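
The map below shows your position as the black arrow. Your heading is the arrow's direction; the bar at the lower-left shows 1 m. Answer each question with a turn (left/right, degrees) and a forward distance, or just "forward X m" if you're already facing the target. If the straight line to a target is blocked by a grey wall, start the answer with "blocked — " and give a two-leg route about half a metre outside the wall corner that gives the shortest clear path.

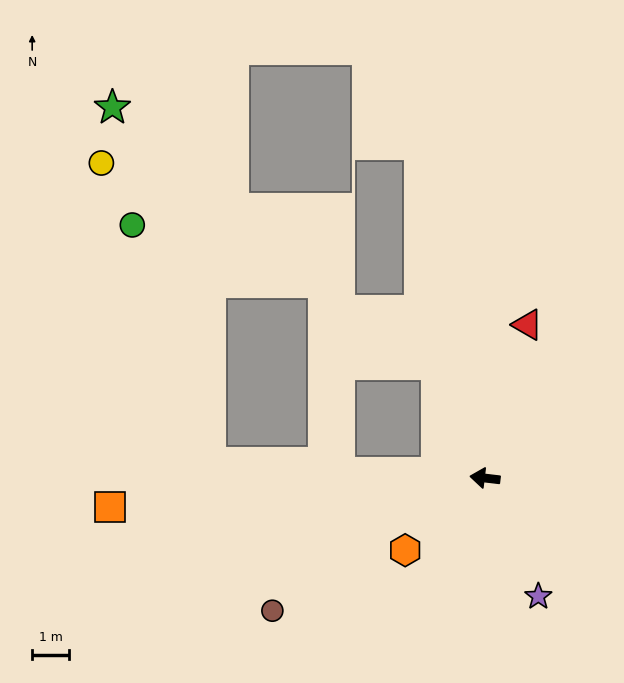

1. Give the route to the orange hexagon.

turn left 49°, forward 2.9 m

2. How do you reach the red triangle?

turn right 99°, forward 4.3 m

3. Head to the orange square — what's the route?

turn left 11°, forward 10.1 m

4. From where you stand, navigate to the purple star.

turn left 121°, forward 3.5 m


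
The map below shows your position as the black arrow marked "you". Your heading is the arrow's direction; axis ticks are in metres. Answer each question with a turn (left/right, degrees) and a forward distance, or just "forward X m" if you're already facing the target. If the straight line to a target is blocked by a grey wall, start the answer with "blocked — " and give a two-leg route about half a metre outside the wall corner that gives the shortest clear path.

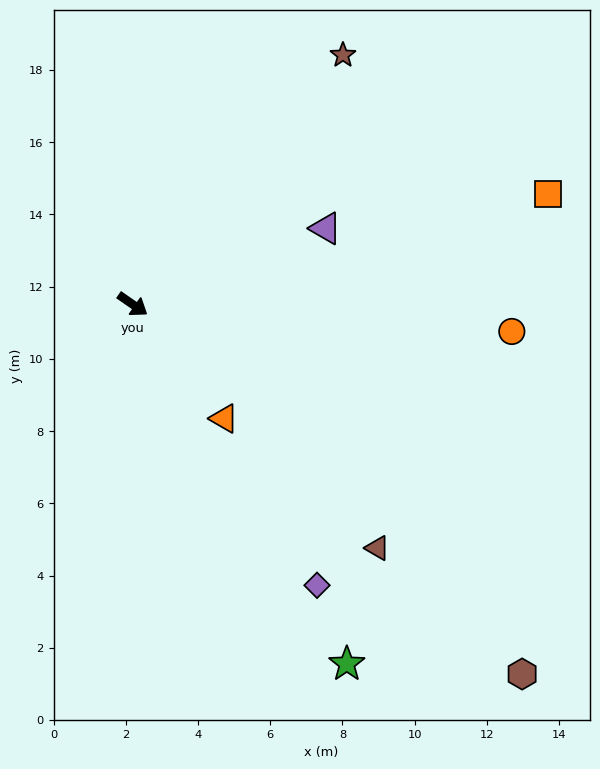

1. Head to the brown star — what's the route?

turn left 85°, forward 9.0 m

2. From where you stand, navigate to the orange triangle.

turn right 17°, forward 4.0 m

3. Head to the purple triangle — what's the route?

turn left 56°, forward 5.7 m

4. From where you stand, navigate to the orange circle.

turn left 31°, forward 10.5 m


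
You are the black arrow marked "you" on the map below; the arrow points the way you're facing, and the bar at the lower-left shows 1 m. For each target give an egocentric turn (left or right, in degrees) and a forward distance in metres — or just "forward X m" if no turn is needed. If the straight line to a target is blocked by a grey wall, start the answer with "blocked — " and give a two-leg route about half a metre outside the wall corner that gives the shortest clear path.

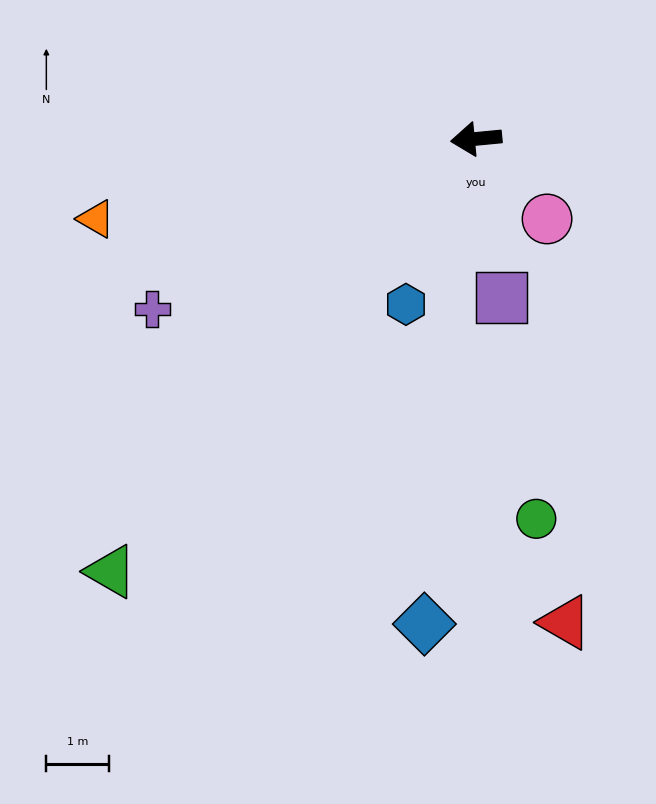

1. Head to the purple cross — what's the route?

turn left 22°, forward 5.9 m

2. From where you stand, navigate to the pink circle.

turn left 126°, forward 1.7 m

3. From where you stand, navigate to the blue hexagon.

turn left 62°, forward 2.9 m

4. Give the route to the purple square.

turn left 94°, forward 2.6 m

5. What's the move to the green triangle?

turn left 44°, forward 9.1 m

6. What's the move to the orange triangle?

turn left 6°, forward 6.2 m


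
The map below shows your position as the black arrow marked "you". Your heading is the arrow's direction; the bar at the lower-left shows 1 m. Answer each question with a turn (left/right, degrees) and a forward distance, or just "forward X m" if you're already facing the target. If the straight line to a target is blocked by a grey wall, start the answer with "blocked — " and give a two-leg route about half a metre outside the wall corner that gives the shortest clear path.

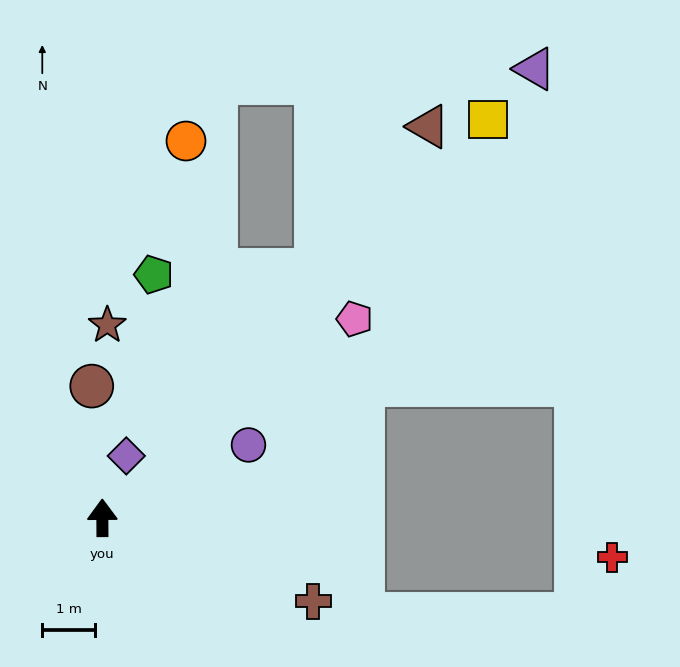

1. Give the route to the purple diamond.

turn right 21°, forward 1.3 m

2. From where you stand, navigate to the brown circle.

turn left 4°, forward 2.5 m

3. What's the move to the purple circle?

turn right 64°, forward 3.1 m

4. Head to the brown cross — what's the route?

turn right 112°, forward 4.3 m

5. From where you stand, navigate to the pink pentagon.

turn right 52°, forward 6.1 m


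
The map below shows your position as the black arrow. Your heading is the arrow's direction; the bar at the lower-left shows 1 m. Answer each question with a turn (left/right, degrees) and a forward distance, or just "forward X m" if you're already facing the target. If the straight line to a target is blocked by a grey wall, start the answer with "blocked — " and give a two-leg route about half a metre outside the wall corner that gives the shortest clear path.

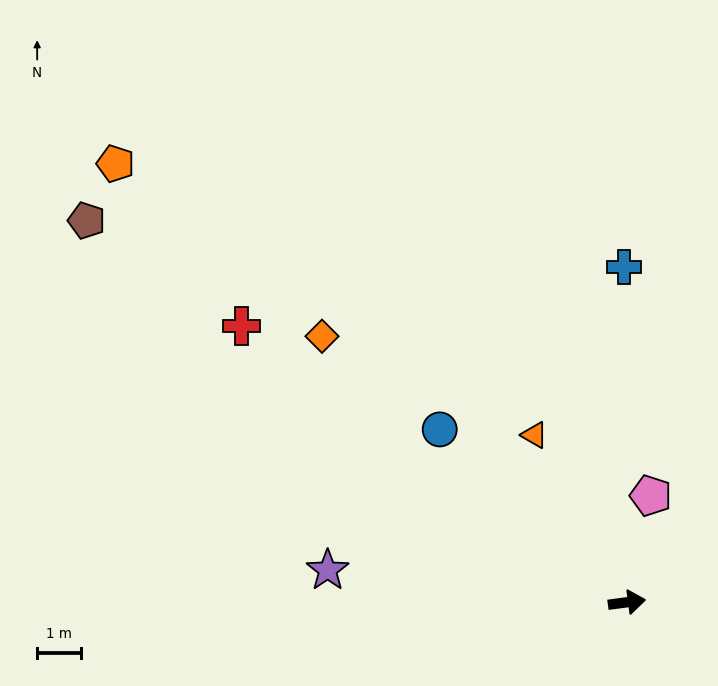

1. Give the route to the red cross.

turn left 137°, forward 10.8 m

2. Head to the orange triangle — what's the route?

turn left 111°, forward 4.4 m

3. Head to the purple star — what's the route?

turn left 166°, forward 6.9 m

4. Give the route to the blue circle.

turn left 130°, forward 5.8 m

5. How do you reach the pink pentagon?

turn left 70°, forward 2.5 m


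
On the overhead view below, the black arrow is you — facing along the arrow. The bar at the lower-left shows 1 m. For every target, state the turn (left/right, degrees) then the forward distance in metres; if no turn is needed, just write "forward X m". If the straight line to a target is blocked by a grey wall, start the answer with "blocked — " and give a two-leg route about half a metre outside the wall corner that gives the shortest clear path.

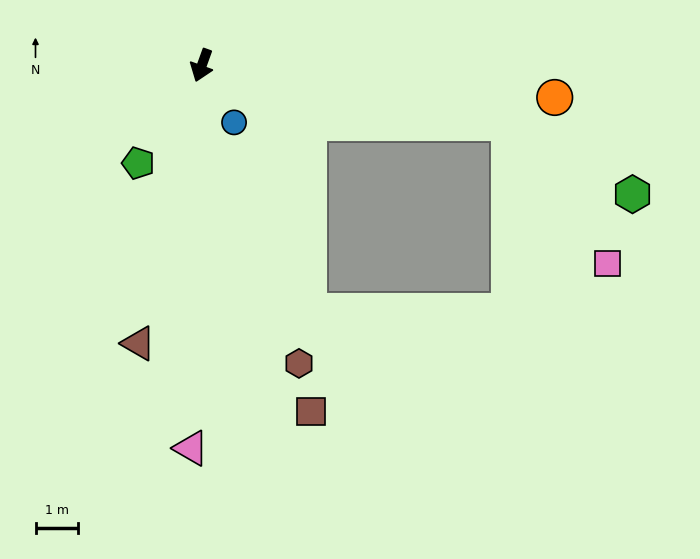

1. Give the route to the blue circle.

turn left 49°, forward 1.5 m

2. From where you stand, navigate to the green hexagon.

blocked — turn left 99°, forward 7.4 m, then turn right 19°, forward 3.4 m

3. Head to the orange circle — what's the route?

turn left 105°, forward 8.3 m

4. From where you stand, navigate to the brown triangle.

turn left 7°, forward 6.7 m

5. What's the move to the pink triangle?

turn left 18°, forward 9.0 m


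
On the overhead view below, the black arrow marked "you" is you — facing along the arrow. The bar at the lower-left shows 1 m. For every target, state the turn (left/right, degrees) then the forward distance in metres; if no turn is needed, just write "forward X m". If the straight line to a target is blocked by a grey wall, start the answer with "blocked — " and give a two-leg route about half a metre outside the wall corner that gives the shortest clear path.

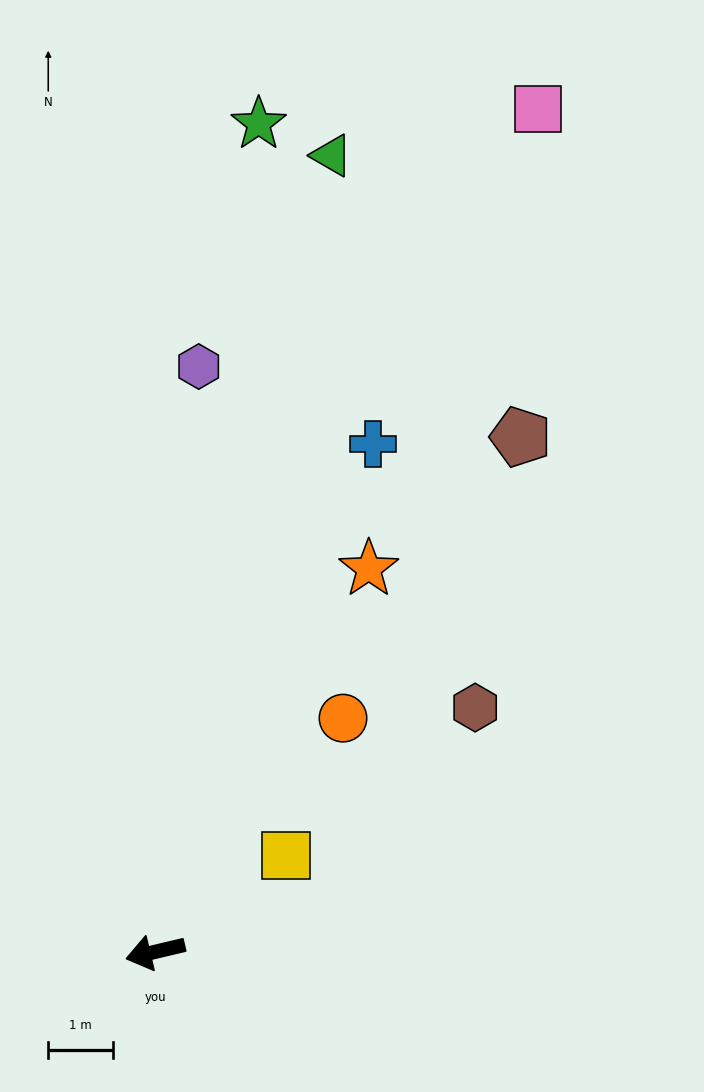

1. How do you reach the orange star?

turn right 132°, forward 6.8 m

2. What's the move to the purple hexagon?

turn right 108°, forward 9.1 m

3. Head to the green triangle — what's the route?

turn right 116°, forward 12.6 m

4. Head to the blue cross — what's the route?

turn right 127°, forward 8.5 m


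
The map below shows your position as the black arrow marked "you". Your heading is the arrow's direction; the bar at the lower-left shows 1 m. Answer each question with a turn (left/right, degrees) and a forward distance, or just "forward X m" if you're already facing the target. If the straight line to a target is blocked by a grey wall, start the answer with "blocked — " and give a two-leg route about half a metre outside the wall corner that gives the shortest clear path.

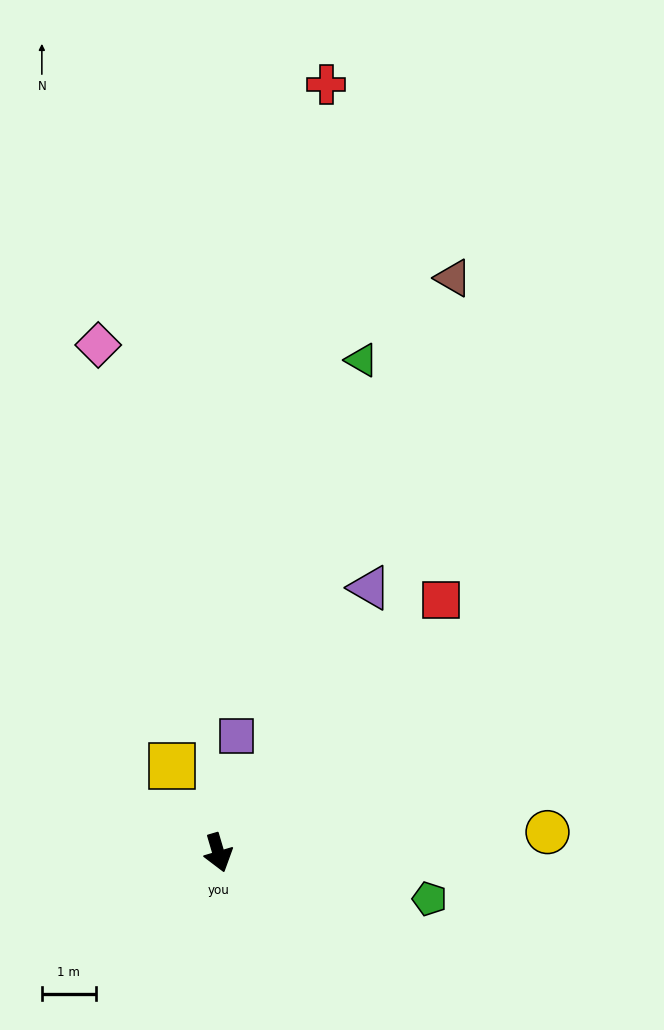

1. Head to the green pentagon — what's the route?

turn left 61°, forward 4.0 m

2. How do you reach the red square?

turn left 122°, forward 6.3 m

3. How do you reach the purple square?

turn left 155°, forward 2.2 m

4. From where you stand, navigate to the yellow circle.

turn left 77°, forward 6.1 m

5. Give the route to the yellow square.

turn right 168°, forward 1.8 m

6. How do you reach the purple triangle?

turn left 134°, forward 5.7 m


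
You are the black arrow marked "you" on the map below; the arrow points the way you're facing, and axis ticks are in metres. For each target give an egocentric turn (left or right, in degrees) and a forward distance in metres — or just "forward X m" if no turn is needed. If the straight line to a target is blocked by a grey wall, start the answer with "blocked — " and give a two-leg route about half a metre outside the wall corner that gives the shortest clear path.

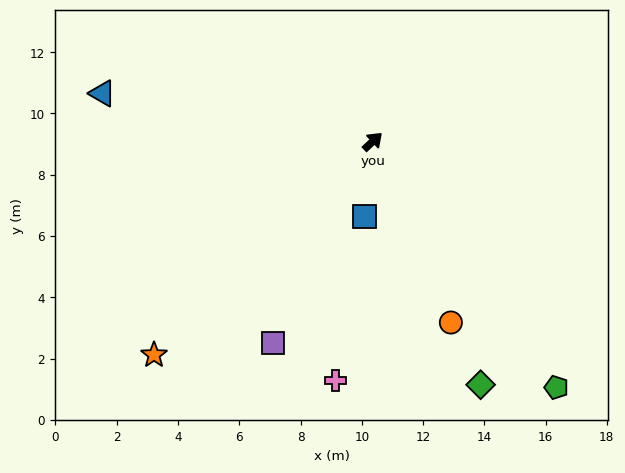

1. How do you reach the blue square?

turn right 139°, forward 2.5 m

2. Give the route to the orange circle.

turn right 110°, forward 6.4 m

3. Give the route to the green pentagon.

turn right 96°, forward 10.0 m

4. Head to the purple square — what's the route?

turn right 160°, forward 7.3 m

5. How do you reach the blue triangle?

turn left 127°, forward 9.0 m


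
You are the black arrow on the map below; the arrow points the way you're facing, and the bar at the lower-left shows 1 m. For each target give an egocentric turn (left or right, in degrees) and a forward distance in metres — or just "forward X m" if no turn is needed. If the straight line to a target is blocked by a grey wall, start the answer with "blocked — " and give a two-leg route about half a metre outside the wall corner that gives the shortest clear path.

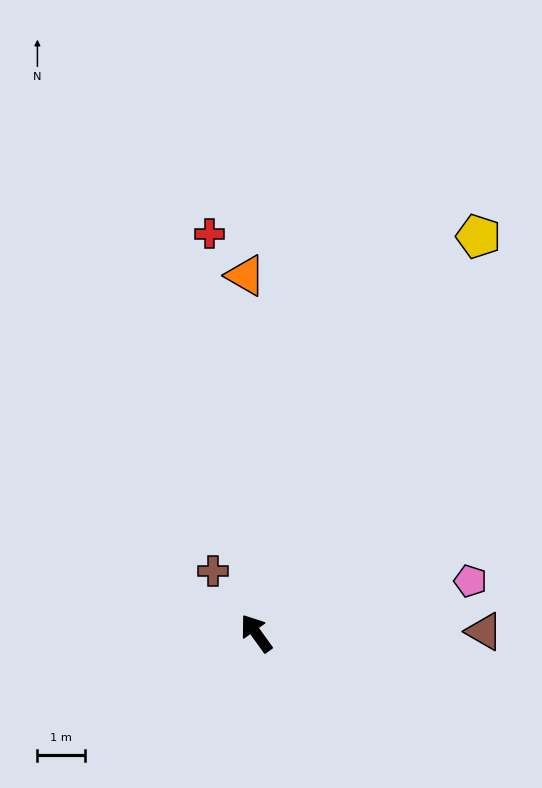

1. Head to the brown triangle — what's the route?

turn right 125°, forward 4.8 m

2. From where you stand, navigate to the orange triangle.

turn right 34°, forward 7.6 m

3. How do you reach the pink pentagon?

turn right 112°, forward 4.7 m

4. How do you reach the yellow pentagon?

turn right 65°, forward 9.6 m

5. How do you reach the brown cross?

forward 1.6 m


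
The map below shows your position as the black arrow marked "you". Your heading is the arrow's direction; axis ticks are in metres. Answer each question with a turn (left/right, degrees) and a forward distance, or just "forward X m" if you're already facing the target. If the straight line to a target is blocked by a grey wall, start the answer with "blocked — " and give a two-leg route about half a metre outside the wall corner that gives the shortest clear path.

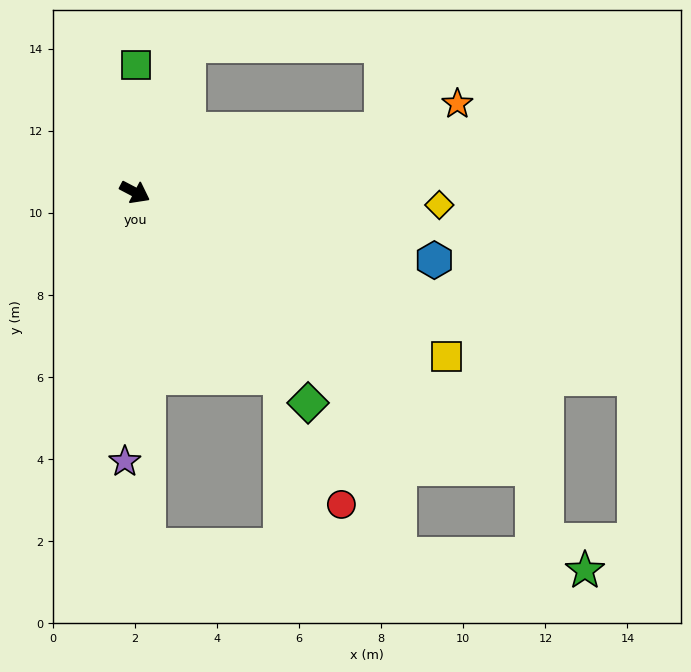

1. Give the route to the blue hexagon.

turn left 15°, forward 7.5 m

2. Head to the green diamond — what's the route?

turn right 23°, forward 6.6 m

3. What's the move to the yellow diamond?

turn left 25°, forward 7.4 m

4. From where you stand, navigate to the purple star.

turn right 64°, forward 6.6 m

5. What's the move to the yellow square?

forward 8.6 m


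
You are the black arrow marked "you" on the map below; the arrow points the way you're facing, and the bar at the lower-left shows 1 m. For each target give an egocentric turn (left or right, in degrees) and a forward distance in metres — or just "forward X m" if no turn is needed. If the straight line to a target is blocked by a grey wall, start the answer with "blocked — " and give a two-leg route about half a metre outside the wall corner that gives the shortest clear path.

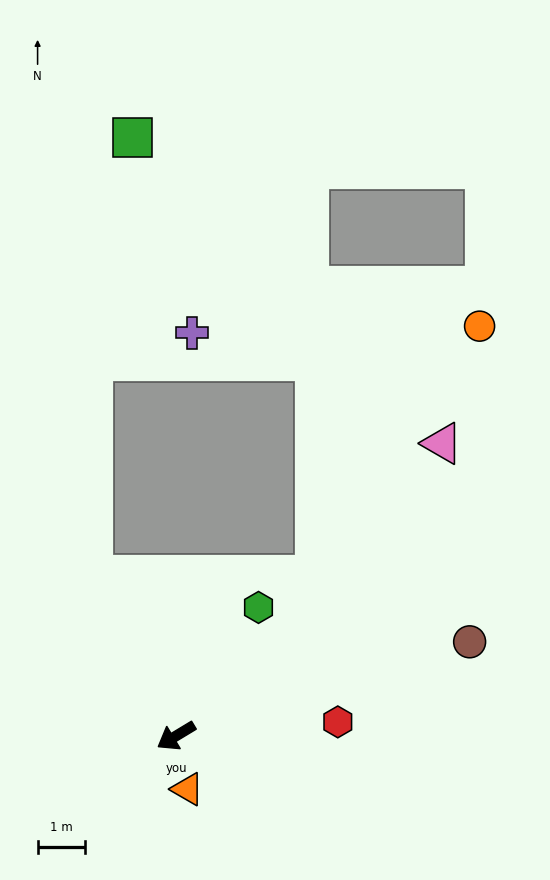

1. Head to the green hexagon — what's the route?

turn right 154°, forward 3.2 m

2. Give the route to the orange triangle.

turn left 71°, forward 1.2 m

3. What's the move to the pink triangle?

turn right 163°, forward 8.4 m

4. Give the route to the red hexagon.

turn left 154°, forward 3.5 m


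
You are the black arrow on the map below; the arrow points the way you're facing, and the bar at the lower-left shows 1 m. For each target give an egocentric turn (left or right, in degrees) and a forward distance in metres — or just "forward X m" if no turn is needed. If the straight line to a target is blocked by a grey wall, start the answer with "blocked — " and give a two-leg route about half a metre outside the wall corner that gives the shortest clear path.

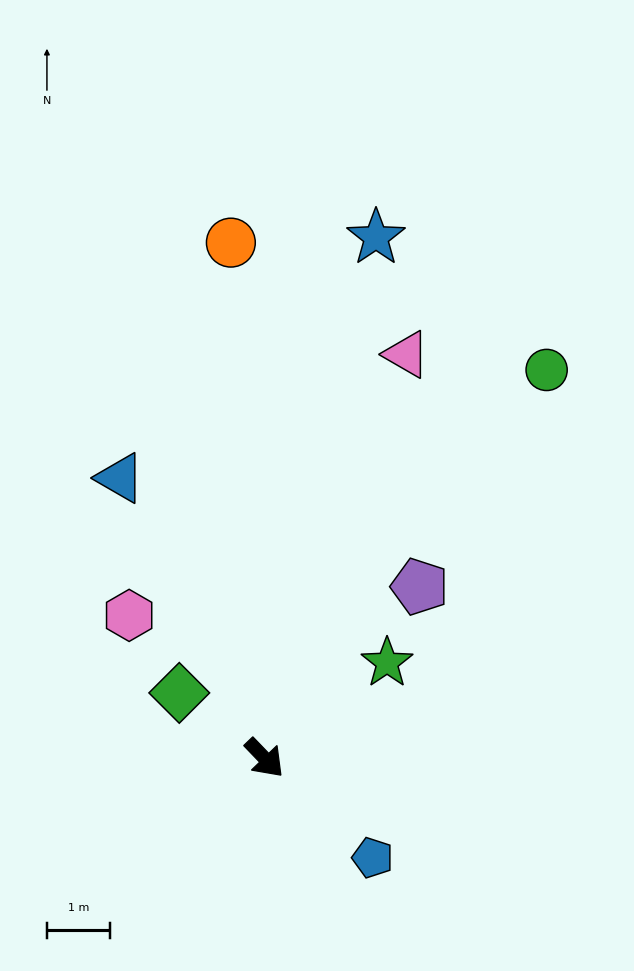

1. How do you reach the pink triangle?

turn left 117°, forward 6.8 m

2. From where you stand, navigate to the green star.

turn left 84°, forward 2.5 m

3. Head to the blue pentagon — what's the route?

turn left 3°, forward 2.3 m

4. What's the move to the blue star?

turn left 124°, forward 8.4 m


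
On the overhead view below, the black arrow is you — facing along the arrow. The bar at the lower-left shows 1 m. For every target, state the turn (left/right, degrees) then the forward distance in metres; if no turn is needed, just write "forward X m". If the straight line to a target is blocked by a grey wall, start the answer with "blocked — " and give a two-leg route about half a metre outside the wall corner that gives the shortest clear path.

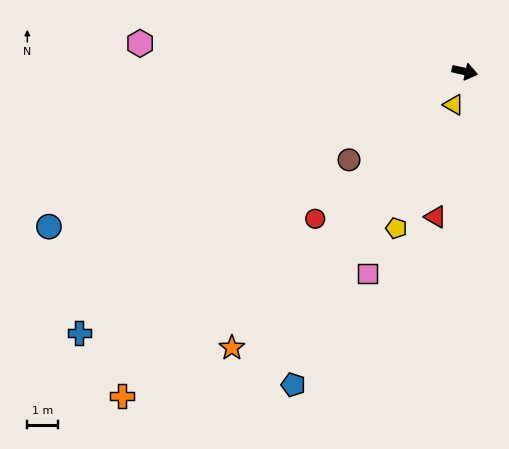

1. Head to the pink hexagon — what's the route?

turn right 172°, forward 10.6 m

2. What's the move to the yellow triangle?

turn right 96°, forward 1.1 m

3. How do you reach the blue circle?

turn right 147°, forward 14.4 m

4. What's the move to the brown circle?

turn right 130°, forward 4.7 m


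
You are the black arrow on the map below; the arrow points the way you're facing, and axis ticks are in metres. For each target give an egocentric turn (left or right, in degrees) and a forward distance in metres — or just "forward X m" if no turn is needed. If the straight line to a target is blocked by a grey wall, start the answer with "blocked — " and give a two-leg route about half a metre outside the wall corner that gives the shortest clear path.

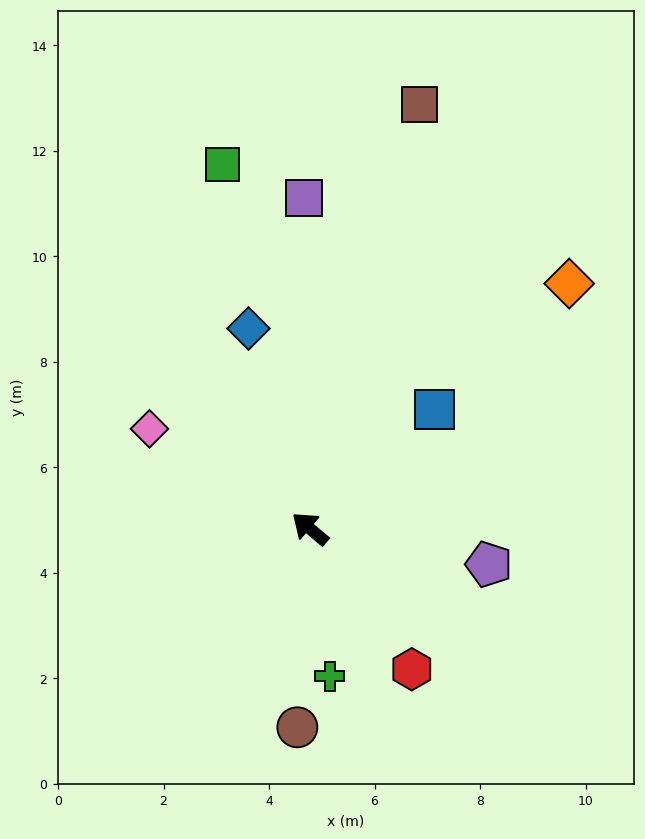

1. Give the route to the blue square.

turn right 96°, forward 3.3 m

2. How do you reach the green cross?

turn left 138°, forward 2.8 m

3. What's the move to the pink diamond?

turn left 8°, forward 3.6 m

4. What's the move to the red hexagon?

turn left 166°, forward 3.3 m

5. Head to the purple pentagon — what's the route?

turn right 151°, forward 3.5 m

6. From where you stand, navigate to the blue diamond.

turn right 33°, forward 4.0 m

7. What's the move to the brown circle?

turn left 127°, forward 3.8 m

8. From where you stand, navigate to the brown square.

turn right 64°, forward 8.3 m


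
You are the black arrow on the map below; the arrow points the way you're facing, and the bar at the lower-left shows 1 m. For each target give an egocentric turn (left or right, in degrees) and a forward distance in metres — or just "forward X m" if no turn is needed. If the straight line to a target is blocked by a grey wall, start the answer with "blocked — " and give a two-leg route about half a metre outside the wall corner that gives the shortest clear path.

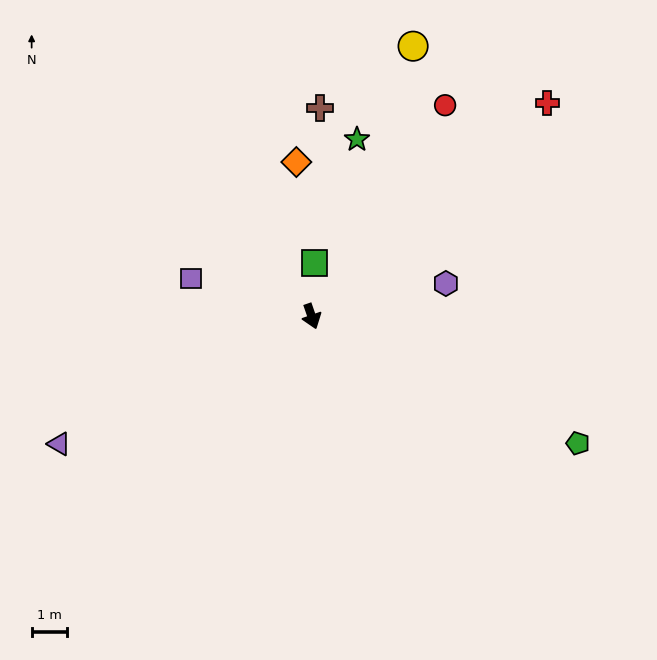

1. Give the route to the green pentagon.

turn left 45°, forward 8.3 m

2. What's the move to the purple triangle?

turn right 82°, forward 8.0 m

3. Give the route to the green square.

turn left 158°, forward 1.5 m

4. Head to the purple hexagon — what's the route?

turn left 85°, forward 3.9 m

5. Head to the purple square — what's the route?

turn right 126°, forward 3.6 m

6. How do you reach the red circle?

turn left 129°, forward 7.0 m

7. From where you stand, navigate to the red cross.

turn left 113°, forward 9.0 m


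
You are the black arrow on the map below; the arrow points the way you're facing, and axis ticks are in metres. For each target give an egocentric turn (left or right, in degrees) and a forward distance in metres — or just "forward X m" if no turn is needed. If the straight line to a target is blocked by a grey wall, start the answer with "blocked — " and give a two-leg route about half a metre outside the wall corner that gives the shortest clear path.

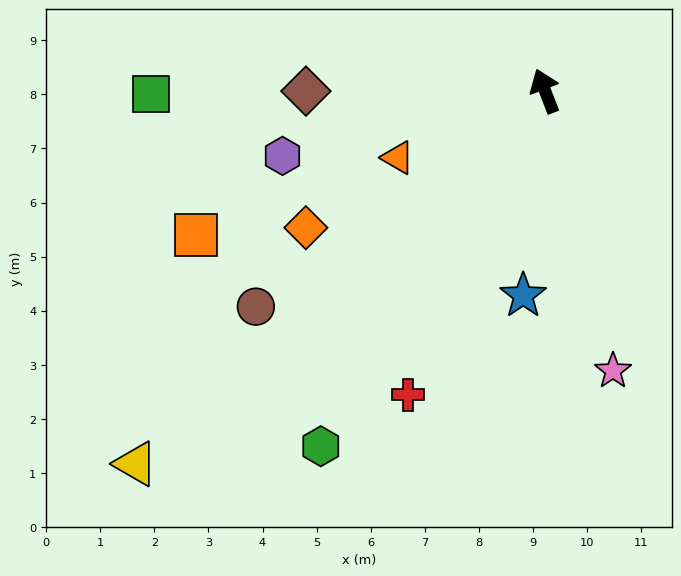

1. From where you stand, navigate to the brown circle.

turn left 106°, forward 6.7 m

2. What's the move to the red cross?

turn left 135°, forward 6.2 m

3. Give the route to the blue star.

turn left 153°, forward 3.8 m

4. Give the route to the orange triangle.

turn left 93°, forward 3.0 m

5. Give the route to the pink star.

turn left 173°, forward 5.3 m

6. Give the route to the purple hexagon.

turn left 83°, forward 5.0 m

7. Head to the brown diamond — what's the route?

turn left 69°, forward 4.4 m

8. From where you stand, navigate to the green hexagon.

turn left 127°, forward 7.8 m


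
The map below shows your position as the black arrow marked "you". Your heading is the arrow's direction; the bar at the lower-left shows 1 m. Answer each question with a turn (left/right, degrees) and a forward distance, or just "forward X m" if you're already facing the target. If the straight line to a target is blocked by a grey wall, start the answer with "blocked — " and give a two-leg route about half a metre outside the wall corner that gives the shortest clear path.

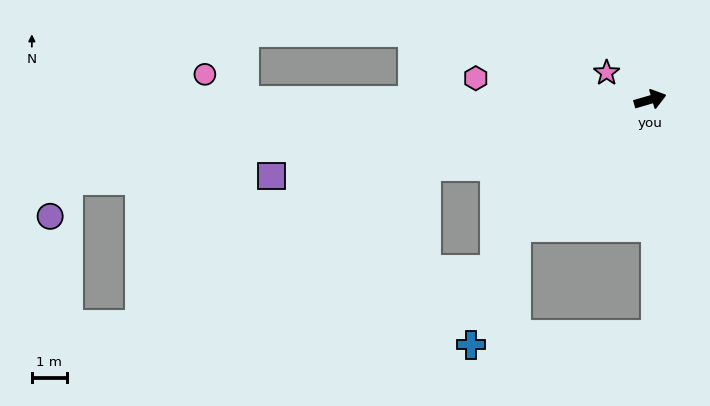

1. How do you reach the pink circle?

blocked — turn left 164°, forward 11.6 m, then turn right 34°, forward 1.4 m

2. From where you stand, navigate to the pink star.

turn left 132°, forward 1.5 m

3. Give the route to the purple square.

turn left 175°, forward 11.0 m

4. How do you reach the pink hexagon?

turn left 157°, forward 5.0 m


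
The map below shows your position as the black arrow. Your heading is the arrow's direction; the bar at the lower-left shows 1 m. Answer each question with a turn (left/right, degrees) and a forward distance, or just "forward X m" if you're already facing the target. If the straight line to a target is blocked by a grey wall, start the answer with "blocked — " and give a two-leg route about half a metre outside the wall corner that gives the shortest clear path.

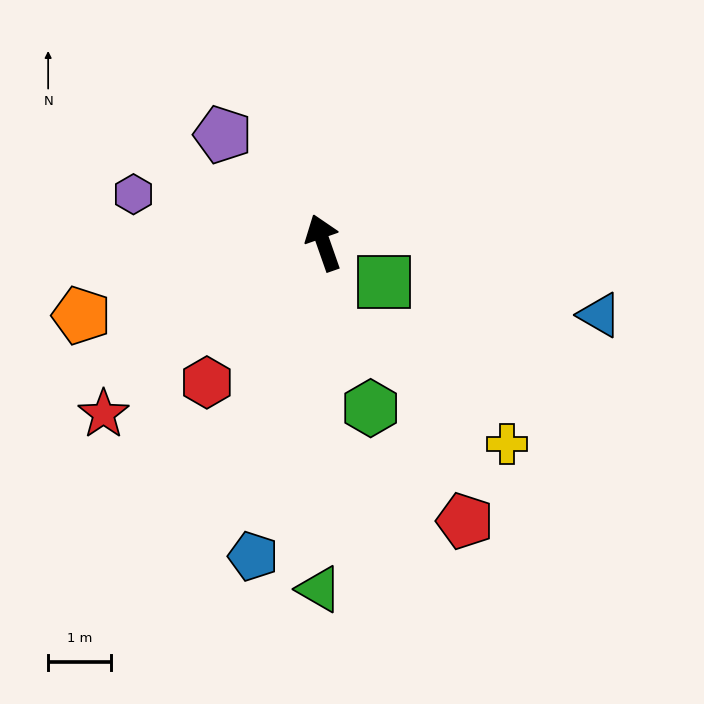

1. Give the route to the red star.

turn left 109°, forward 4.4 m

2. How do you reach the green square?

turn right 142°, forward 1.2 m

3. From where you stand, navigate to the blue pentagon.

turn left 148°, forward 5.1 m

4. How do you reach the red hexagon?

turn left 121°, forward 2.9 m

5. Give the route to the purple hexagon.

turn left 56°, forward 3.1 m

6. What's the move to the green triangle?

turn left 160°, forward 5.5 m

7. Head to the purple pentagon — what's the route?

turn left 24°, forward 2.4 m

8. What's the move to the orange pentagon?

turn left 87°, forward 4.0 m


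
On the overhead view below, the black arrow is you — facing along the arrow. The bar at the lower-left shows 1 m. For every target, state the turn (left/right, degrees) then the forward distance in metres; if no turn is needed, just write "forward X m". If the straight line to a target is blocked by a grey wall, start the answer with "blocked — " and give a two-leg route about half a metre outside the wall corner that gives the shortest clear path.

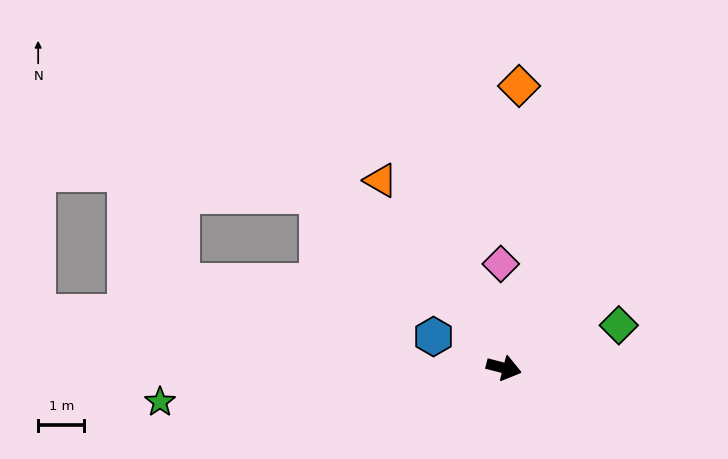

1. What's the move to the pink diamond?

turn left 106°, forward 2.3 m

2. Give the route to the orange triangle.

turn left 138°, forward 4.9 m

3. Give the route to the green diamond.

turn left 35°, forward 2.7 m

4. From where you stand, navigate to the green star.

turn right 160°, forward 7.5 m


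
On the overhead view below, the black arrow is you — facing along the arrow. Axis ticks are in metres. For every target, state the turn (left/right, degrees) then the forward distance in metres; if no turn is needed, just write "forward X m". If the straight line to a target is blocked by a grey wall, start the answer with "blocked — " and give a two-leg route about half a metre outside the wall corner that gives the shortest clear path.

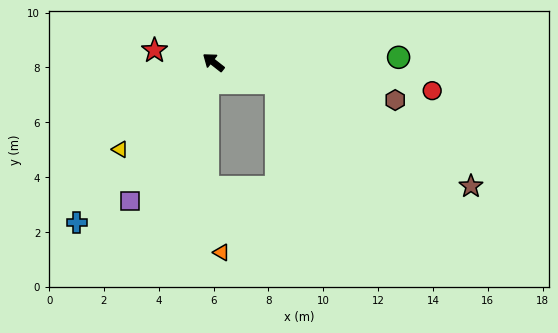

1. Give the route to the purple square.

turn left 97°, forward 5.9 m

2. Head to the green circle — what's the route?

turn right 140°, forward 6.8 m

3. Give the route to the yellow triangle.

turn left 81°, forward 4.7 m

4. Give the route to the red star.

turn left 27°, forward 2.2 m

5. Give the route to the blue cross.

turn left 88°, forward 7.7 m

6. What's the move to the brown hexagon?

turn right 154°, forward 6.8 m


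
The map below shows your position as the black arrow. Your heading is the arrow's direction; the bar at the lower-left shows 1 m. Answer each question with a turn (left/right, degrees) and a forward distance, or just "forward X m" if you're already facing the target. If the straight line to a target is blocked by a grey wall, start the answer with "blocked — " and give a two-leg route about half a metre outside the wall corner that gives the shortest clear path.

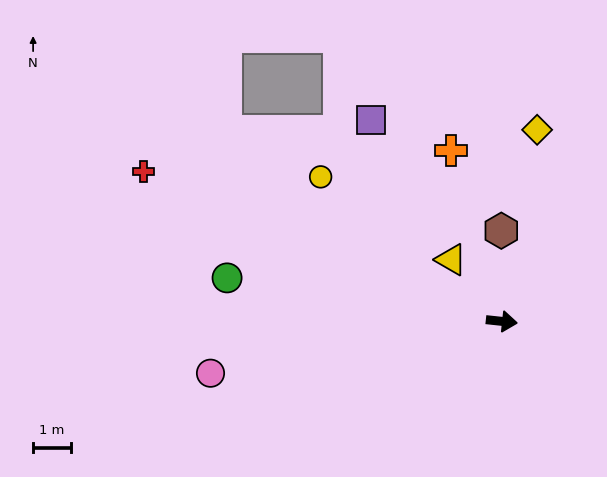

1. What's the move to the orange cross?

turn left 113°, forward 4.7 m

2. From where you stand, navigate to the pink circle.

turn right 164°, forward 7.8 m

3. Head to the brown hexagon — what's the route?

turn left 96°, forward 2.4 m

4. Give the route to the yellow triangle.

turn left 136°, forward 2.1 m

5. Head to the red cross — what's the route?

turn left 163°, forward 10.3 m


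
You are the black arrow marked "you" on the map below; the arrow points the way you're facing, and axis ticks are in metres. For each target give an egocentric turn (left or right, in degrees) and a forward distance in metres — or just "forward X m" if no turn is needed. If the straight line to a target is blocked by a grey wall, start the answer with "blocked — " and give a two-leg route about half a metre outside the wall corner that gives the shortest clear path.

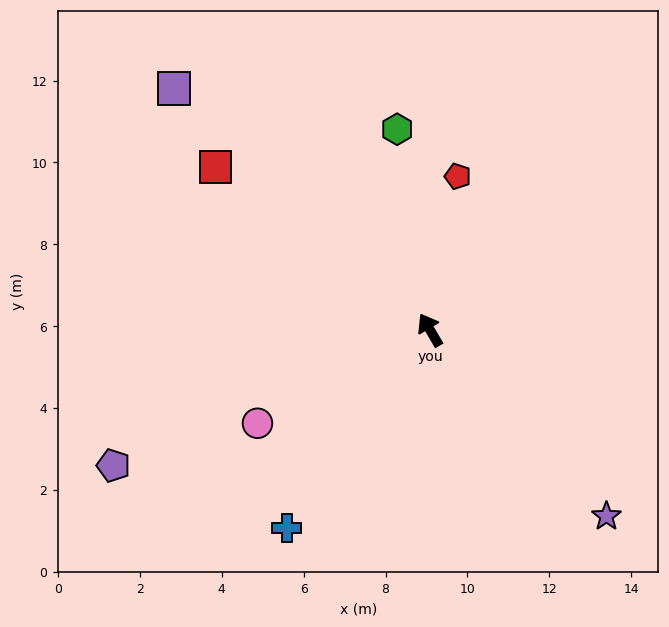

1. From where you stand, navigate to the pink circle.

turn left 88°, forward 4.8 m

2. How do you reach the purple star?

turn right 167°, forward 6.3 m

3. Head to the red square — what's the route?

turn left 22°, forward 6.6 m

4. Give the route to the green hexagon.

turn right 21°, forward 5.0 m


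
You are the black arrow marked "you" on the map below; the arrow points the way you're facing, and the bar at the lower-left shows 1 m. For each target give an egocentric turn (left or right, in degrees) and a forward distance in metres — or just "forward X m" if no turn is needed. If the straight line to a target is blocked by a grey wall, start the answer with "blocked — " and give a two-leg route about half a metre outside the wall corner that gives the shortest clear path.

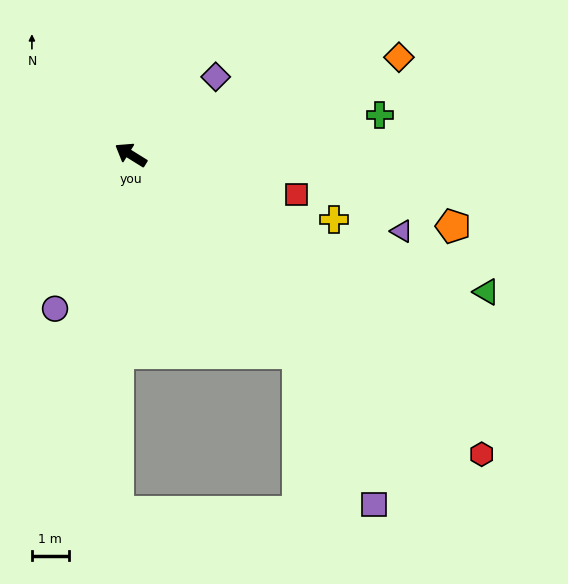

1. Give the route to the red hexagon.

turn left 171°, forward 12.6 m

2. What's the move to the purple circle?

turn left 96°, forward 4.7 m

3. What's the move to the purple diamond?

turn right 106°, forward 3.1 m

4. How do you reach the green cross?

turn right 139°, forward 6.9 m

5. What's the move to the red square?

turn right 162°, forward 4.6 m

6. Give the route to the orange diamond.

turn right 128°, forward 7.8 m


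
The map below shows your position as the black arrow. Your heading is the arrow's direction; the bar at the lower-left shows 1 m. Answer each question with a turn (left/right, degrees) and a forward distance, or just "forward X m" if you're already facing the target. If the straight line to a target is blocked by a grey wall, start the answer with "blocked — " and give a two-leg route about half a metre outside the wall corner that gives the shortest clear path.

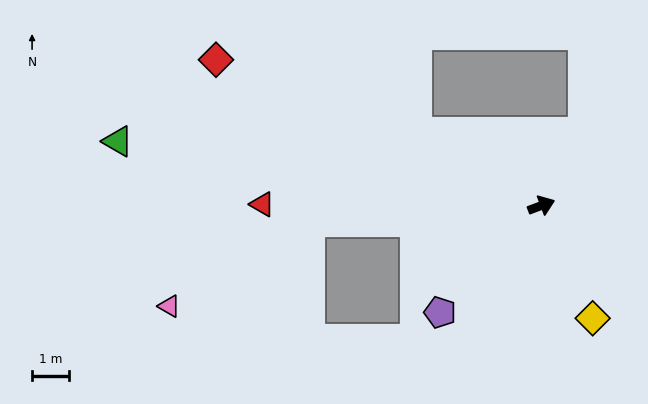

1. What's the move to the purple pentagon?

turn right 154°, forward 4.0 m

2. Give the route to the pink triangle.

blocked — turn left 163°, forward 6.2 m, then turn left 28°, forward 4.4 m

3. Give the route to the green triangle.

turn left 151°, forward 11.5 m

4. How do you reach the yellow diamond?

turn right 86°, forward 3.3 m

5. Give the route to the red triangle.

turn left 159°, forward 7.5 m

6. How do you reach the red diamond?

turn left 135°, forward 9.6 m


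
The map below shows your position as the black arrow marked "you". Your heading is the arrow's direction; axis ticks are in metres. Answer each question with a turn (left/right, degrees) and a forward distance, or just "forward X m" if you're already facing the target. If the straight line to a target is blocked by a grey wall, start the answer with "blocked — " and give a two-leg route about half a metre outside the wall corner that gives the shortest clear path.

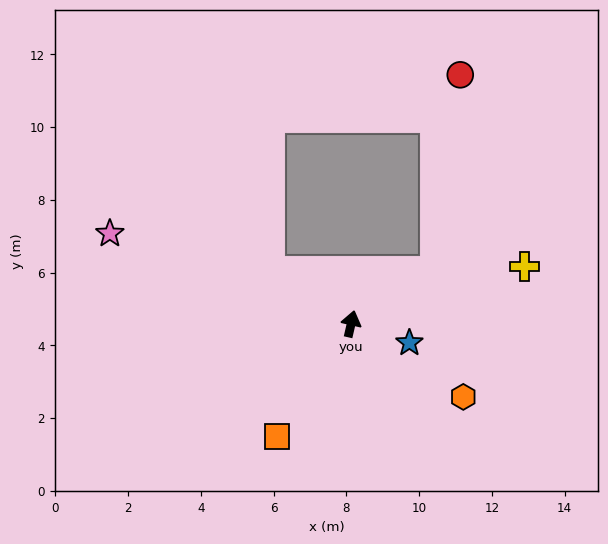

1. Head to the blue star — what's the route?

turn right 95°, forward 1.7 m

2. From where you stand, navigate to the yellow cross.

turn right 59°, forward 5.0 m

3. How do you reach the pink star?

turn left 82°, forward 7.1 m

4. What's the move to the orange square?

turn left 160°, forward 3.7 m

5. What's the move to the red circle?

blocked — turn right 45°, forward 2.7 m, then turn left 51°, forward 5.4 m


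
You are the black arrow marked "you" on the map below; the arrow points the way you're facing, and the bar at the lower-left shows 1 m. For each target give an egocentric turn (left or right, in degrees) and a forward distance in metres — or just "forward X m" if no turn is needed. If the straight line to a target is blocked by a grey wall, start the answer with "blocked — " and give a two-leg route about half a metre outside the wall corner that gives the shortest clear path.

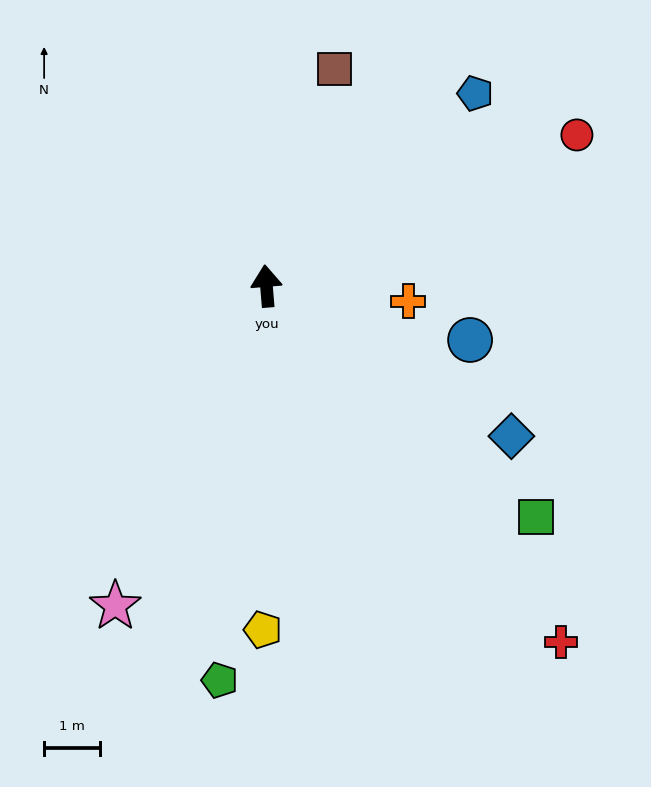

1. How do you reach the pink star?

turn left 150°, forward 6.4 m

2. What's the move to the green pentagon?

turn left 169°, forward 7.1 m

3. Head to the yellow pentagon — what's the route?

turn left 175°, forward 6.2 m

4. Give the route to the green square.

turn right 135°, forward 6.4 m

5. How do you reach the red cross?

turn right 145°, forward 8.3 m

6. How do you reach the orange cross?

turn right 101°, forward 2.6 m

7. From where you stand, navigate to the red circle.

turn right 69°, forward 6.2 m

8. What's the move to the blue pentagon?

turn right 52°, forward 5.1 m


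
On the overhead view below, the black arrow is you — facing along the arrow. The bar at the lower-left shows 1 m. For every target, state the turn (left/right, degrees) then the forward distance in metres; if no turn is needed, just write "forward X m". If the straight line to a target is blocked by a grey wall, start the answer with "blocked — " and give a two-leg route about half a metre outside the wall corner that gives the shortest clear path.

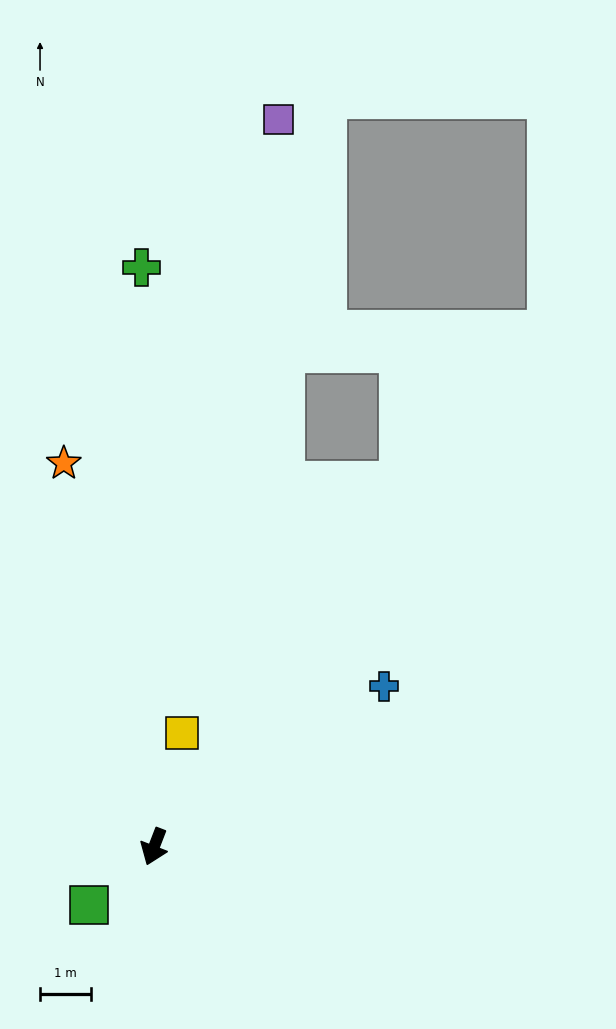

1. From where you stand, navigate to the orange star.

turn right 146°, forward 7.7 m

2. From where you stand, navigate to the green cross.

turn right 158°, forward 11.3 m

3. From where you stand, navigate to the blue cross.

turn left 146°, forward 5.5 m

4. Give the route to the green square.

turn right 27°, forward 1.7 m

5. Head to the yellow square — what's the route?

turn right 173°, forward 2.3 m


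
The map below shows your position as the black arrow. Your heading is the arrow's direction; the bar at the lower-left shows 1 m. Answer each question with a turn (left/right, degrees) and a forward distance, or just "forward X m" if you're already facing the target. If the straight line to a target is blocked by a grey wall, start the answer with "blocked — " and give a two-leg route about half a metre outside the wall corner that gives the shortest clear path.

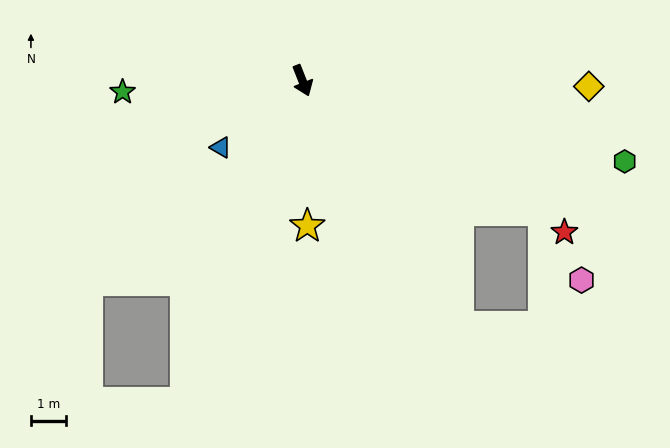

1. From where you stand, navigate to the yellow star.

turn right 20°, forward 4.1 m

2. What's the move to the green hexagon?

turn left 54°, forward 9.4 m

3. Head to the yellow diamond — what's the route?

turn left 67°, forward 8.1 m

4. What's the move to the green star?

turn right 108°, forward 5.1 m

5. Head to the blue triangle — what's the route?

turn right 72°, forward 3.0 m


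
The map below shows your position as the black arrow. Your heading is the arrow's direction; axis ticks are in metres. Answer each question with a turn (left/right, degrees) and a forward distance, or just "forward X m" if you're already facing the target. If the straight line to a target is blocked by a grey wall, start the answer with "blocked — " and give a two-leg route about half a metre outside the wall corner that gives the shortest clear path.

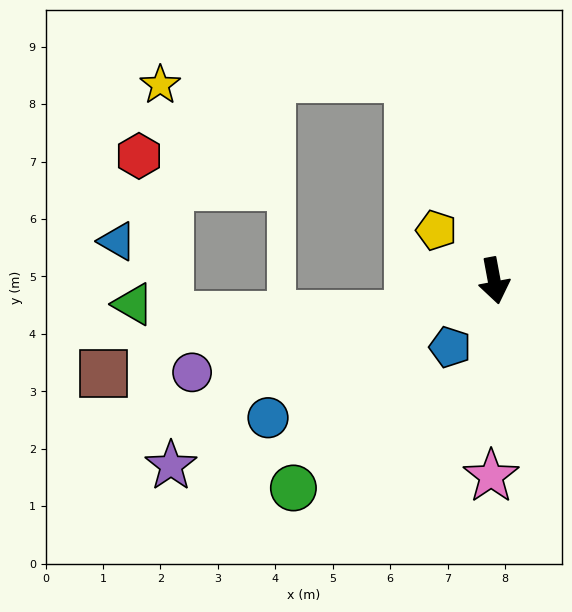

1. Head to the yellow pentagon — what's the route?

turn right 142°, forward 1.3 m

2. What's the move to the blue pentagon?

turn right 44°, forward 1.4 m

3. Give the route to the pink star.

turn right 11°, forward 3.4 m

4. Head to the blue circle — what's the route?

turn right 69°, forward 4.6 m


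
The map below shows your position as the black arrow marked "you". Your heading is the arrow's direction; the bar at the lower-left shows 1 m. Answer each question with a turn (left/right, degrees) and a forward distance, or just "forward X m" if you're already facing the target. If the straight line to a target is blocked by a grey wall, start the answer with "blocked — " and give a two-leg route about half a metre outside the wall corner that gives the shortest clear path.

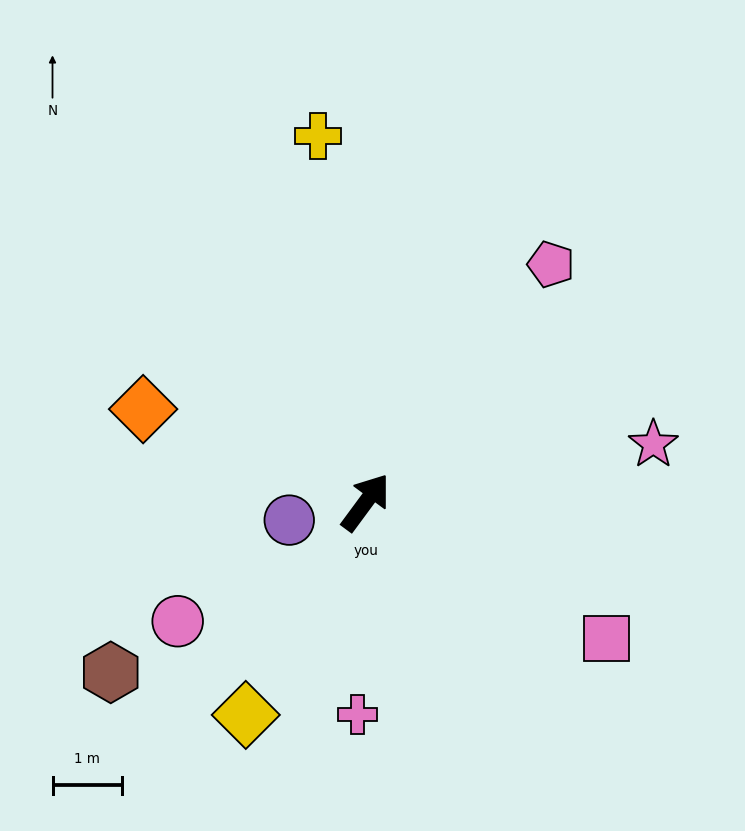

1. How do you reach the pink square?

turn right 83°, forward 4.0 m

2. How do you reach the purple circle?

turn left 140°, forward 1.1 m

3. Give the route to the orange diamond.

turn left 104°, forward 3.5 m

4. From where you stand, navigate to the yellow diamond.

turn right 173°, forward 3.5 m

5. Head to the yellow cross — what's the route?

turn left 44°, forward 5.3 m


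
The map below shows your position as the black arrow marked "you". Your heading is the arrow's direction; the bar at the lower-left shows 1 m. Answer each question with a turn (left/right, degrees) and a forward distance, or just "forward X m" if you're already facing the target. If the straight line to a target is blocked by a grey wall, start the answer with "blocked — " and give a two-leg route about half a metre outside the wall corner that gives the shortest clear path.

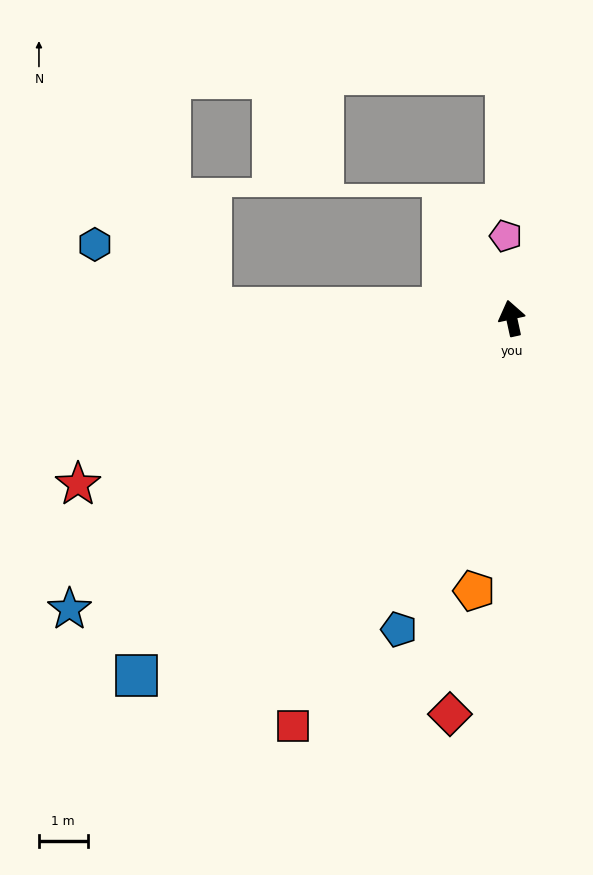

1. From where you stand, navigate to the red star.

turn left 99°, forward 9.6 m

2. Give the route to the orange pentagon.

turn left 160°, forward 5.7 m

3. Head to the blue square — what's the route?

turn left 121°, forward 10.7 m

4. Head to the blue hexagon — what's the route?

blocked — turn left 76°, forward 6.2 m, then turn right 27°, forward 2.7 m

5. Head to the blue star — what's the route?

turn left 111°, forward 10.9 m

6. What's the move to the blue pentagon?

turn left 148°, forward 6.8 m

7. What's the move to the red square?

turn left 140°, forward 9.5 m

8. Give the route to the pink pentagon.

turn right 8°, forward 1.7 m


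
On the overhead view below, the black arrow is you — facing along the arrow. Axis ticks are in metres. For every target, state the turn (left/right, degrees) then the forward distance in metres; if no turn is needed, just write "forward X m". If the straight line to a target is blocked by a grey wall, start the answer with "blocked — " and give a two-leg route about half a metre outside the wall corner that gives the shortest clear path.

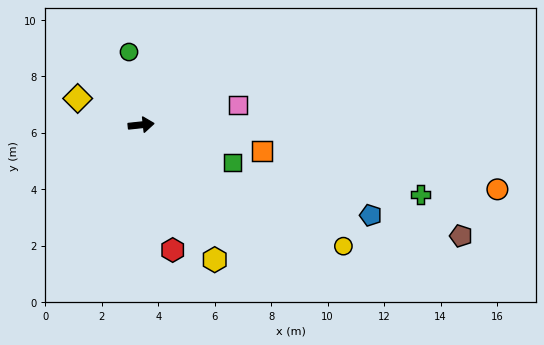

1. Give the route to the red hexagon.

turn right 82°, forward 4.6 m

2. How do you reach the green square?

turn right 28°, forward 3.5 m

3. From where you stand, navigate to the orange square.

turn right 18°, forward 4.4 m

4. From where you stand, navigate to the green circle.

turn left 93°, forward 2.6 m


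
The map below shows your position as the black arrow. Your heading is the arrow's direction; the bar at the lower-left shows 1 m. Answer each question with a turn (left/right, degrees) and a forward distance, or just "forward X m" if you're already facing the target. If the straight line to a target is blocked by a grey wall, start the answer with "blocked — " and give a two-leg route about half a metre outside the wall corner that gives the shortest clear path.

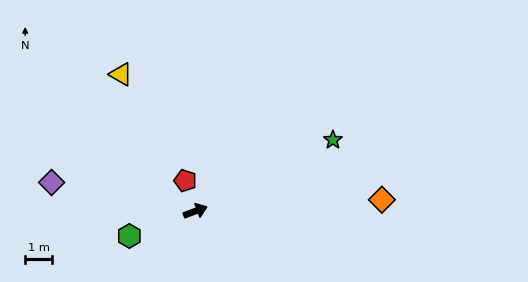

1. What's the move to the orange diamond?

turn right 17°, forward 7.0 m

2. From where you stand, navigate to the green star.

turn left 7°, forward 5.8 m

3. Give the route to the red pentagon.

turn left 88°, forward 1.2 m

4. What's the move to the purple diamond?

turn left 148°, forward 5.5 m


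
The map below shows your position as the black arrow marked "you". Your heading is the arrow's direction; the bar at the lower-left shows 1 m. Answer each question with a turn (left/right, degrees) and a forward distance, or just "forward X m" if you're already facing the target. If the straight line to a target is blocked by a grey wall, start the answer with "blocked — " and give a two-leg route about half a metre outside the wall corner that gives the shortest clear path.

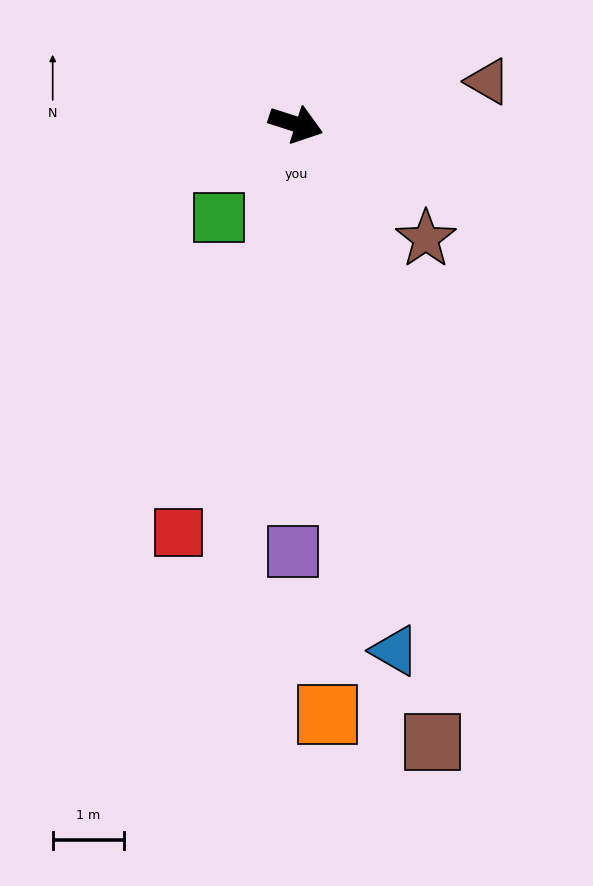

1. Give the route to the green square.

turn right 112°, forward 1.7 m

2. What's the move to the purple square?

turn right 73°, forward 6.0 m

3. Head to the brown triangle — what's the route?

turn left 30°, forward 2.8 m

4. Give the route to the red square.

turn right 88°, forward 6.0 m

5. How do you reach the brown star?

turn right 24°, forward 2.4 m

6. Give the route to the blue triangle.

turn right 62°, forward 7.6 m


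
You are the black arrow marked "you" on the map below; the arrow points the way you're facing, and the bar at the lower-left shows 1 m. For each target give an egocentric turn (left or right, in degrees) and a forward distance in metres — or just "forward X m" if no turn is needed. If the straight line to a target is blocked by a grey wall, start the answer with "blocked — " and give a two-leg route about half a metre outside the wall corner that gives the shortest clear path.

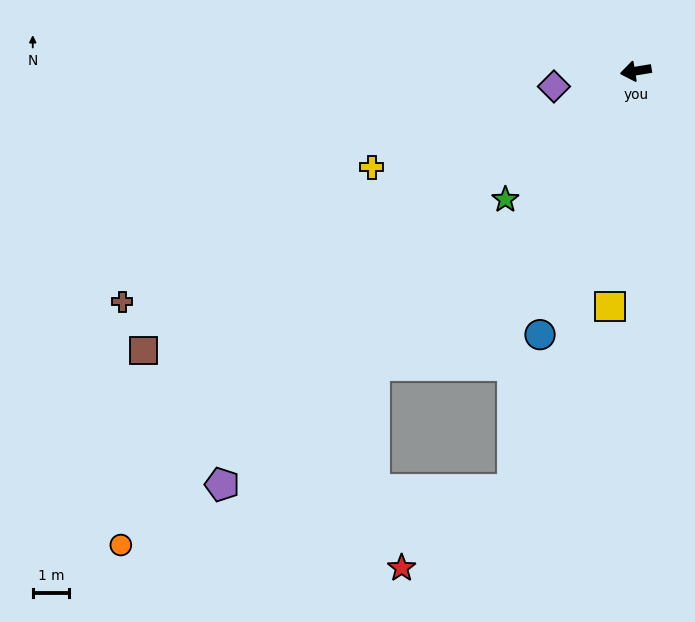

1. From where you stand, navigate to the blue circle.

turn left 61°, forward 7.8 m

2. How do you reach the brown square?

turn left 20°, forward 15.7 m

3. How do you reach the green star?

turn left 35°, forward 5.1 m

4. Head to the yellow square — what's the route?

turn left 75°, forward 6.5 m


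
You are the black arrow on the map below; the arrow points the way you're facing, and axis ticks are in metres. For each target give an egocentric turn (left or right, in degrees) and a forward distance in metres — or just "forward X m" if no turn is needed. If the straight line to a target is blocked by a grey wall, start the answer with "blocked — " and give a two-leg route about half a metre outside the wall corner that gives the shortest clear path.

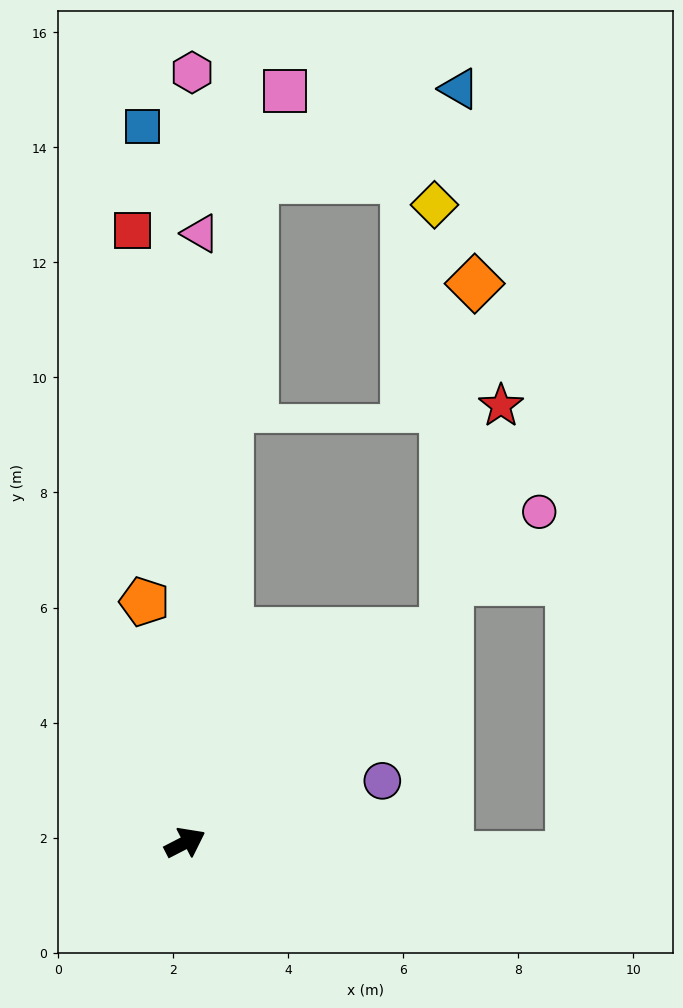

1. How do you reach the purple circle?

turn right 10°, forward 3.6 m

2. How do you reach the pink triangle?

turn left 61°, forward 10.6 m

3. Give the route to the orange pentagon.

turn left 72°, forward 4.2 m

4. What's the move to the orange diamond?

blocked — turn left 12°, forward 5.8 m, then turn left 46°, forward 6.1 m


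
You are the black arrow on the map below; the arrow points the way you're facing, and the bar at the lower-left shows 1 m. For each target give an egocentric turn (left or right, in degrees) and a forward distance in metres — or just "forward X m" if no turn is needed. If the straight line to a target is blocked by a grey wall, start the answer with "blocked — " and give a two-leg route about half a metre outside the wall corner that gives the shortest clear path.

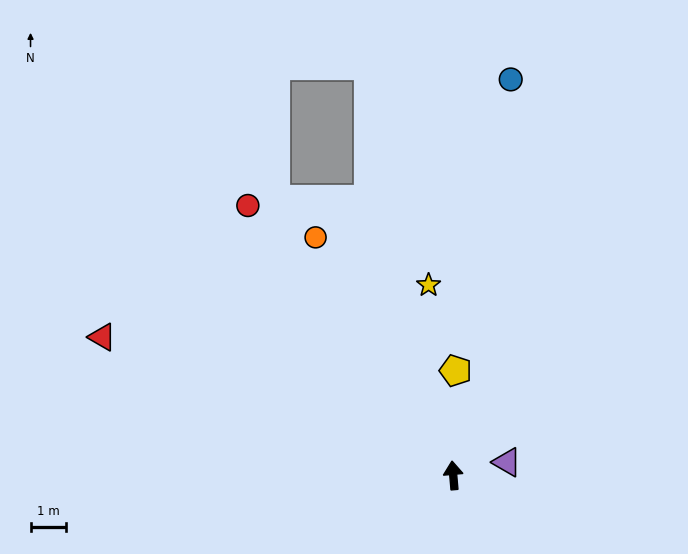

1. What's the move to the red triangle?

turn left 64°, forward 10.7 m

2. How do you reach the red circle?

turn left 32°, forward 9.6 m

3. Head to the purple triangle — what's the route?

turn right 81°, forward 1.6 m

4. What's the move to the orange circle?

turn left 25°, forward 7.8 m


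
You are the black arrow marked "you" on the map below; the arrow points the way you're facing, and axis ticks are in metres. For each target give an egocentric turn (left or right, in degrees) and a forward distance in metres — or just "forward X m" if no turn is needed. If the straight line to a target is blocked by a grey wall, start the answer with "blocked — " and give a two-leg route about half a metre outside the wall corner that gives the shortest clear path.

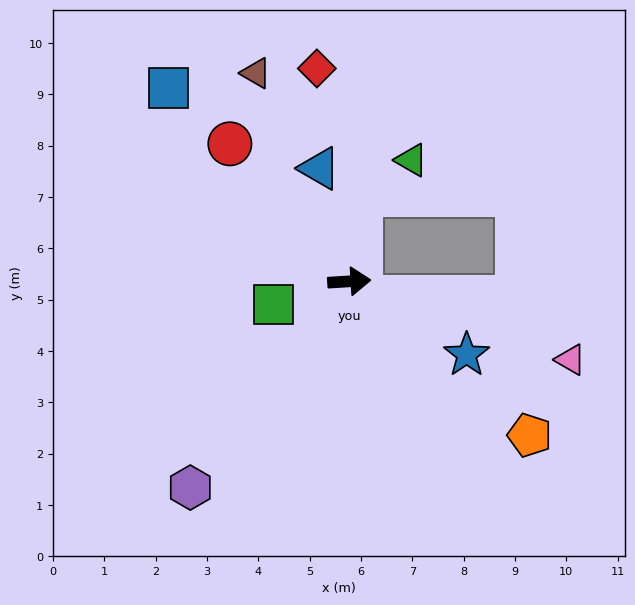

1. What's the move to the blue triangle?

turn left 101°, forward 2.3 m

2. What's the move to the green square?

turn right 167°, forward 1.5 m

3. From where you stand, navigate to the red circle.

turn left 127°, forward 3.5 m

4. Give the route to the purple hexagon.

turn right 131°, forward 5.1 m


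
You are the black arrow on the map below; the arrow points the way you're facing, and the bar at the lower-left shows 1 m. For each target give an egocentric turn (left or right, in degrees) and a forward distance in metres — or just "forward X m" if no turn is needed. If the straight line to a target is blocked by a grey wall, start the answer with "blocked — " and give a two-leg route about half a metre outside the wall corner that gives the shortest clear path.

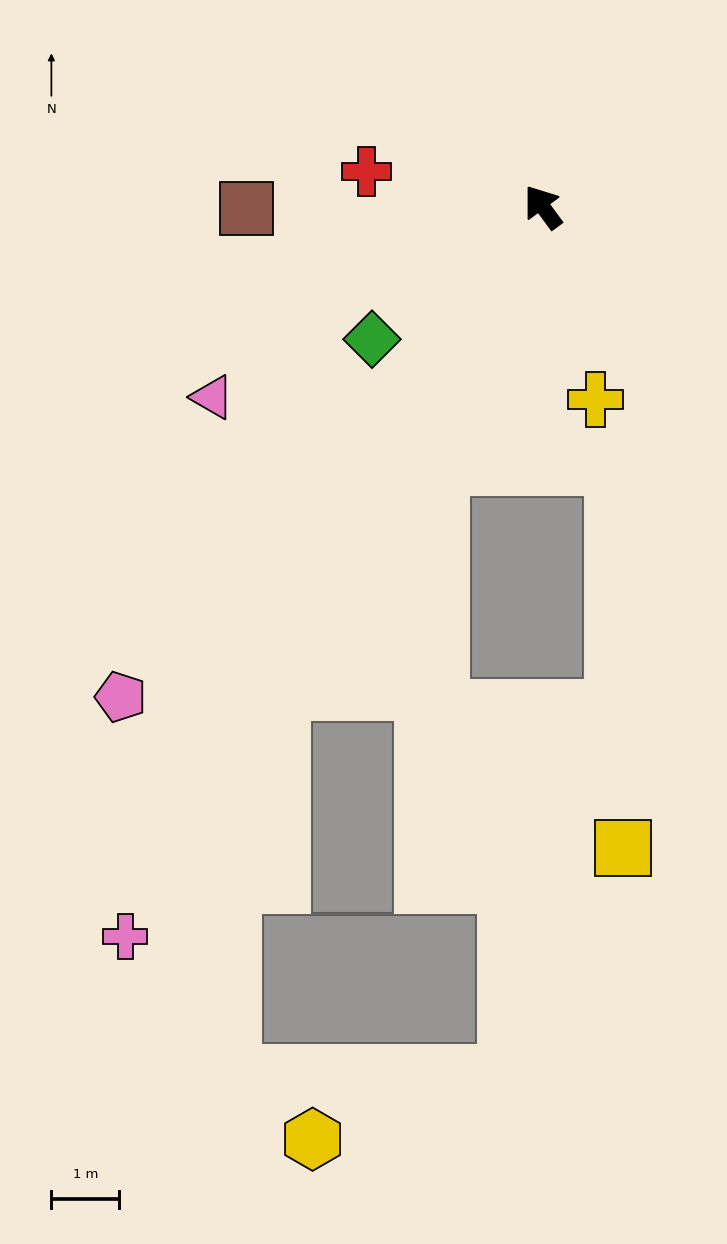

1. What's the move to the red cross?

turn left 42°, forward 2.6 m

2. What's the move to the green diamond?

turn left 91°, forward 3.2 m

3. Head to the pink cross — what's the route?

turn left 114°, forward 12.4 m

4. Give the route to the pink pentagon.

turn left 103°, forward 9.5 m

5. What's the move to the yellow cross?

turn left 159°, forward 2.9 m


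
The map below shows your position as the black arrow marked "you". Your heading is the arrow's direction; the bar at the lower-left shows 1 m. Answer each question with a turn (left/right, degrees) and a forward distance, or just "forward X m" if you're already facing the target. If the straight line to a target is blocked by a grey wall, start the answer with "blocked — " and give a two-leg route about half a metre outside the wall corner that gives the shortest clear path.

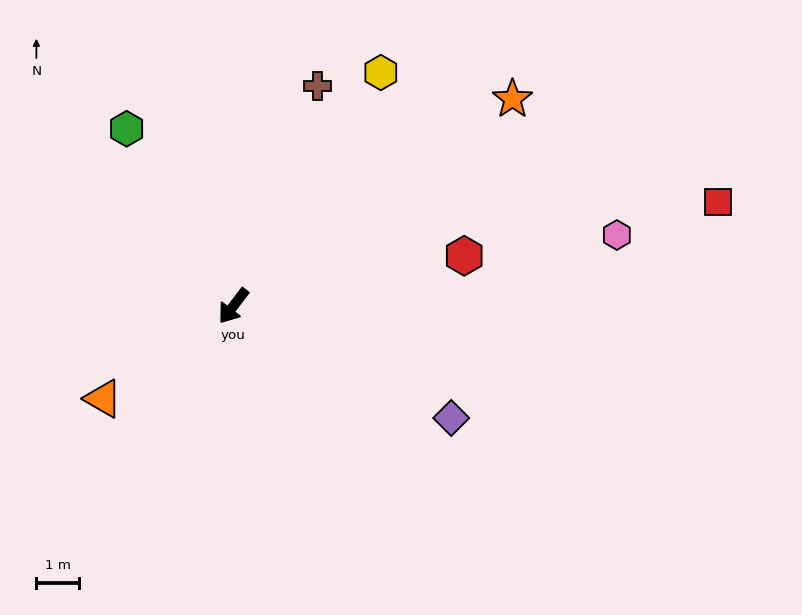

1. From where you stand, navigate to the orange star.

turn left 164°, forward 8.1 m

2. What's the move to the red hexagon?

turn left 140°, forward 5.5 m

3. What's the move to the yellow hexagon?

turn right 175°, forward 6.5 m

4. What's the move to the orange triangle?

turn right 17°, forward 3.7 m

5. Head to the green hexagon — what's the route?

turn right 112°, forward 4.9 m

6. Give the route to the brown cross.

turn right 164°, forward 5.5 m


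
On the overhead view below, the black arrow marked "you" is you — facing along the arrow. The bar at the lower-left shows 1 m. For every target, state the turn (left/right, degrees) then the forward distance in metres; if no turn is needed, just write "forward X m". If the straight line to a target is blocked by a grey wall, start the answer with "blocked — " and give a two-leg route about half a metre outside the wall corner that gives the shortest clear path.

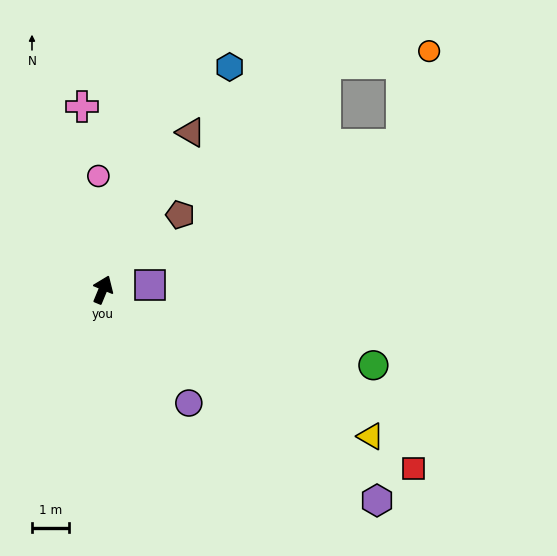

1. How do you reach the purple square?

turn right 62°, forward 1.3 m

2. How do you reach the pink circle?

turn left 25°, forward 3.1 m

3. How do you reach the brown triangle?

turn right 7°, forward 4.8 m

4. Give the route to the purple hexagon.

turn right 105°, forward 9.3 m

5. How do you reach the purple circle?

turn right 120°, forward 3.8 m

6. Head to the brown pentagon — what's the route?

turn right 23°, forward 2.9 m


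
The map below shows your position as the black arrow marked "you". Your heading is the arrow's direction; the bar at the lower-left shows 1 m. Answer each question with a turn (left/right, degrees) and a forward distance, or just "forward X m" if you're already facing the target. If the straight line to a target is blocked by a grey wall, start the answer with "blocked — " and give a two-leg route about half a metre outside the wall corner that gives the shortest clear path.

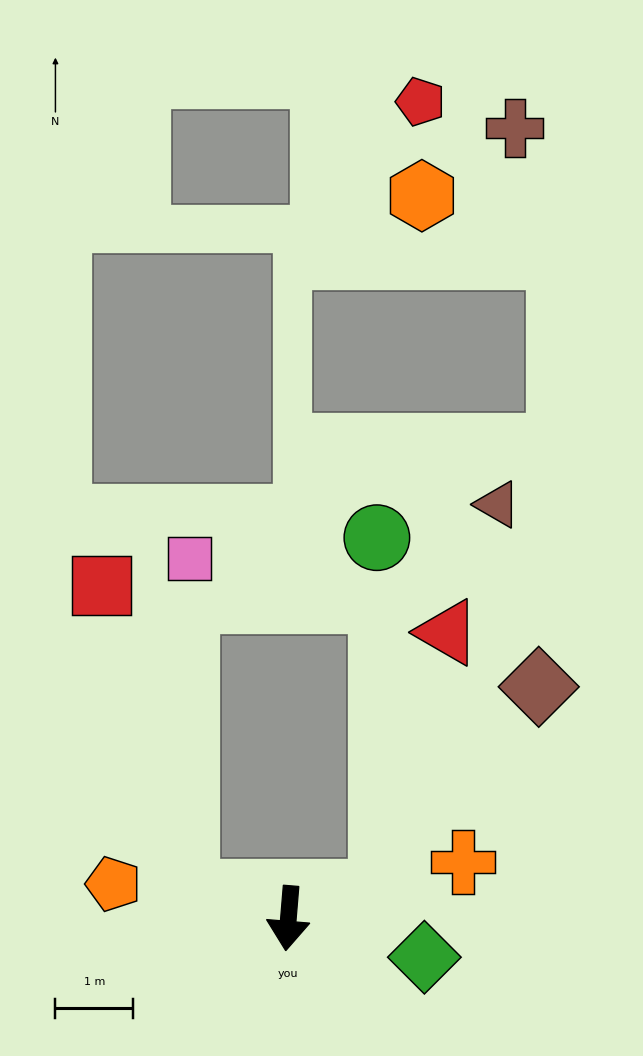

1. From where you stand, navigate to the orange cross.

turn left 113°, forward 2.4 m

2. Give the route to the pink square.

blocked — turn right 99°, forward 1.4 m, then turn right 77°, forward 4.3 m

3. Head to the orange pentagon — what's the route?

turn right 96°, forward 2.3 m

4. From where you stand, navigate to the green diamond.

turn left 79°, forward 1.8 m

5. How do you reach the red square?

blocked — turn right 99°, forward 1.4 m, then turn right 61°, forward 4.1 m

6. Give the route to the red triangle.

blocked — turn left 110°, forward 1.2 m, then turn left 61°, forward 3.5 m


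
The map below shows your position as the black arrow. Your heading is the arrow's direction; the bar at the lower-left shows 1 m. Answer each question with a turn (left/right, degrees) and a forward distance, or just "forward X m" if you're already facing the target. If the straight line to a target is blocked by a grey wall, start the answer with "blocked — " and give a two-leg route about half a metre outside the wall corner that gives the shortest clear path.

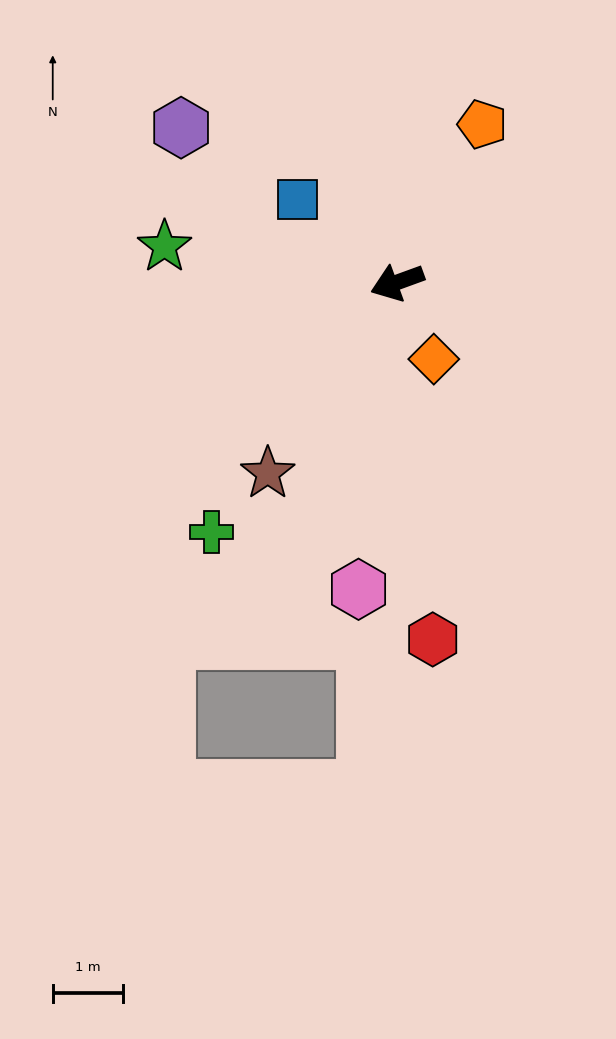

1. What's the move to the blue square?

turn right 60°, forward 1.8 m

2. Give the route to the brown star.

turn left 36°, forward 3.3 m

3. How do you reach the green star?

turn right 29°, forward 3.4 m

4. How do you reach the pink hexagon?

turn left 63°, forward 4.4 m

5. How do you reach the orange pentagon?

turn right 138°, forward 2.6 m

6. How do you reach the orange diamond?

turn left 95°, forward 1.2 m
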